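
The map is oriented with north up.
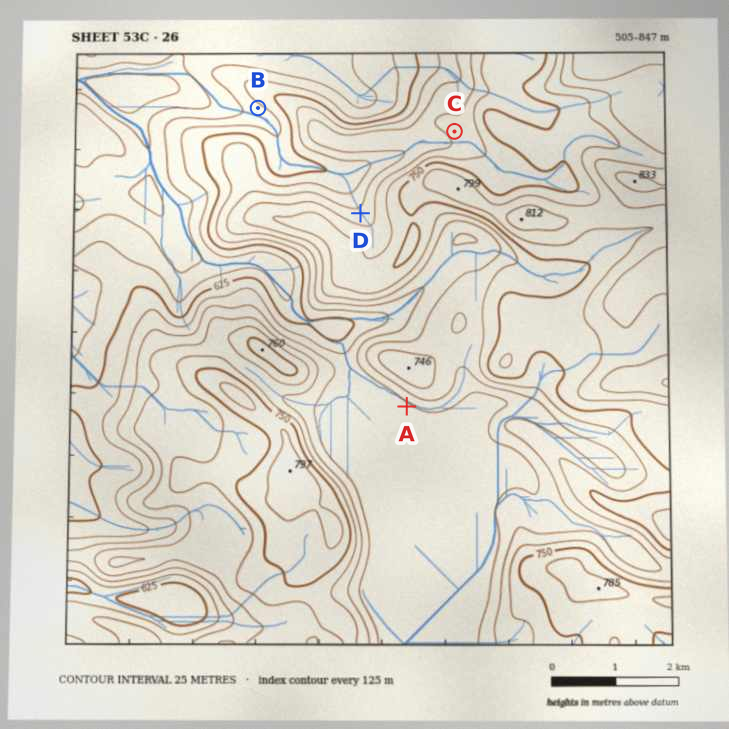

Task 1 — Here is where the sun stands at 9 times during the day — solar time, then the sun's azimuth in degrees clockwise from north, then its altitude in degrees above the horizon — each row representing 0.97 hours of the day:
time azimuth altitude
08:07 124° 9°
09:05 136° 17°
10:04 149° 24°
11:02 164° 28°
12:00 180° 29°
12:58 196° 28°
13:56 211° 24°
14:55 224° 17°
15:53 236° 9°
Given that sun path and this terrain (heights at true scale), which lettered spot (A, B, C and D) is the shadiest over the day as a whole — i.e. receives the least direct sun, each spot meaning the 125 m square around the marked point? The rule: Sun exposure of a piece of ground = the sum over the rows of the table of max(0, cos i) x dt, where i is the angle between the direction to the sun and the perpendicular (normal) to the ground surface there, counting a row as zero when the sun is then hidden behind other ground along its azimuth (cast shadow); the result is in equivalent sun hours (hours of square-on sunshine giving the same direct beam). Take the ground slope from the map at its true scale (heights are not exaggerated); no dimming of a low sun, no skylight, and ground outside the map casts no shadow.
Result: D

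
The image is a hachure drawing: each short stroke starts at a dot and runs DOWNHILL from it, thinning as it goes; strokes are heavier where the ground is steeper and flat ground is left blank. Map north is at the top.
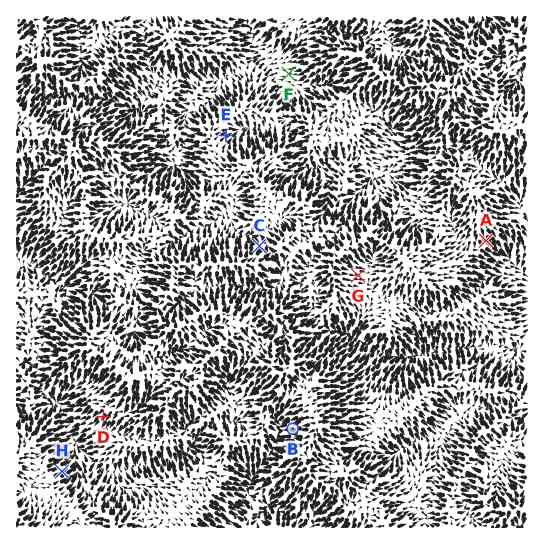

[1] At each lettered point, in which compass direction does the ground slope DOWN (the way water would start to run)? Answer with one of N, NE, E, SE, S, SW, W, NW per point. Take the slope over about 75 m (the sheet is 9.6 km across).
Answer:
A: SE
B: W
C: N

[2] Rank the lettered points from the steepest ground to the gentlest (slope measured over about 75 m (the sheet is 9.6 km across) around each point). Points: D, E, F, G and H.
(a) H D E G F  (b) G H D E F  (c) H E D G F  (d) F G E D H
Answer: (a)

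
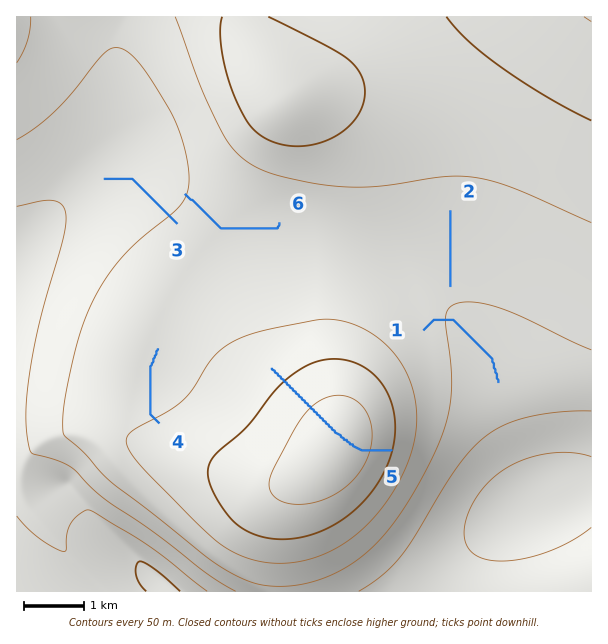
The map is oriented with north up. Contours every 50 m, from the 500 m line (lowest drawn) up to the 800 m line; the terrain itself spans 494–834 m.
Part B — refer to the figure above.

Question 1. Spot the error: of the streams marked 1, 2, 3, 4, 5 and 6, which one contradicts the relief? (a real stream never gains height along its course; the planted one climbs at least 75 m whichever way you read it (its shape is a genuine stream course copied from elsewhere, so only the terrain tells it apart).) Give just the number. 5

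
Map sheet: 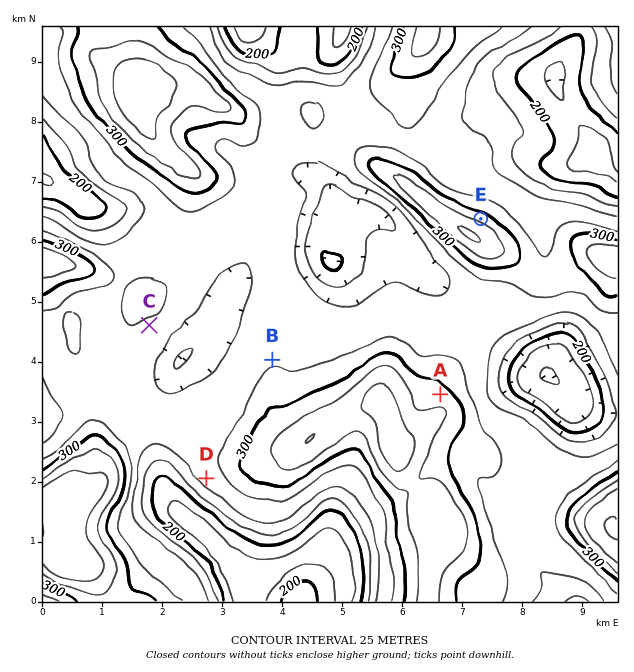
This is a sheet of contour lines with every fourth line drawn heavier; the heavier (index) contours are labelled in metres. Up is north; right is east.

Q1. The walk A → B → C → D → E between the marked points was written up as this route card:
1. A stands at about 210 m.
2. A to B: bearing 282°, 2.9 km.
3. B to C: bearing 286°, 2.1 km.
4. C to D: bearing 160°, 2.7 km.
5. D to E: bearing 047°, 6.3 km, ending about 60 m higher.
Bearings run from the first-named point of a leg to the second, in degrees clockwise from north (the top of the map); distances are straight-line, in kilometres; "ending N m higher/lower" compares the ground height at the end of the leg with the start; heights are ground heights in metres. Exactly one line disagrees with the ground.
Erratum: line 1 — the height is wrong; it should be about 310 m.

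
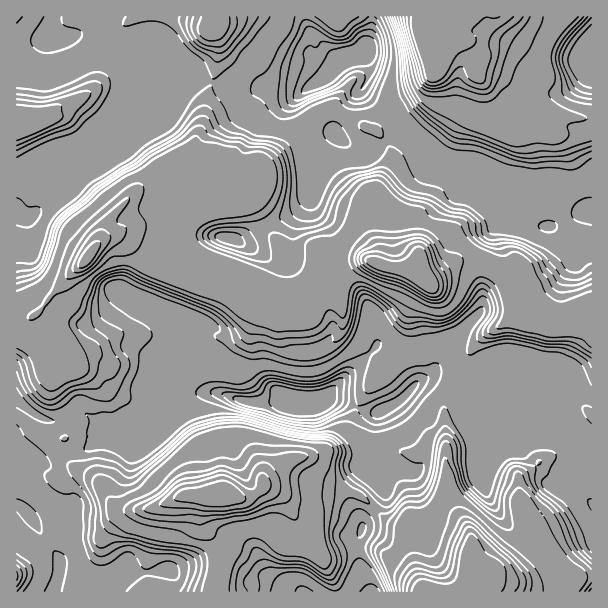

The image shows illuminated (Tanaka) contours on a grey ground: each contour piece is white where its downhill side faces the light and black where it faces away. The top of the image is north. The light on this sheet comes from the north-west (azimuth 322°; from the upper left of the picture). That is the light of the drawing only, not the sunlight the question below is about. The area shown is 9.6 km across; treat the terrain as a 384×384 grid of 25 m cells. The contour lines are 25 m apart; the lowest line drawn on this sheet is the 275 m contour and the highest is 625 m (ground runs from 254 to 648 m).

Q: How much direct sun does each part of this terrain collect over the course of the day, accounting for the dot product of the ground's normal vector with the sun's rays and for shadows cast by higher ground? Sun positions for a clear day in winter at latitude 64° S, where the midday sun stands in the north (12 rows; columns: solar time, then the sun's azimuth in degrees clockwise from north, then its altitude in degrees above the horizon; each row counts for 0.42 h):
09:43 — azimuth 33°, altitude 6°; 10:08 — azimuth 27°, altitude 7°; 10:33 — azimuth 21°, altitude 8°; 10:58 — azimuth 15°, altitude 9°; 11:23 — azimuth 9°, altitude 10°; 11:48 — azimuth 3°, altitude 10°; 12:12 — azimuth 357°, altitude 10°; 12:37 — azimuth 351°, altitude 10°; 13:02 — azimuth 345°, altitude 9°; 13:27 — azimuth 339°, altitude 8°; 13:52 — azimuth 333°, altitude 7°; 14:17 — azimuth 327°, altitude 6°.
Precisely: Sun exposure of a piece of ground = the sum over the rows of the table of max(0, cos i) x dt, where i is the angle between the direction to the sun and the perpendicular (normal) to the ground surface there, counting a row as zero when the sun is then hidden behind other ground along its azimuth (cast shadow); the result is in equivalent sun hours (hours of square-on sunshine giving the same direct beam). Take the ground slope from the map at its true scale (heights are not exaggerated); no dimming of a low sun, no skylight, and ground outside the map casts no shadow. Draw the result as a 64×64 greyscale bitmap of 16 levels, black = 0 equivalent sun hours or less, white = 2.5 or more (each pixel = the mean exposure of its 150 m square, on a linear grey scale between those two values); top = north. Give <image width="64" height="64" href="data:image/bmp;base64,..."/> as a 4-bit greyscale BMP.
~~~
<image width="64" height="64" href="data:image/bmp;base64,Qk12CAAAAAAAAHYAAAAoAAAAQAAAAEAAAAABAAQAAAAAAAAIAAATCwAAEwsAABAAAAAAAAAAAAAAABEREQAiIiIAMzMzAERERABVVVUAZmZmAHd3dwCIiIgAmZmZAKqqqgC7u7sAzMzMAN3d3QDu7u4A////AAJDRURERFVERWdlRFVDEAAAACMQETZ2eHVDMzM0VUQgIkRFREMzRFQiNnVEMzIAAAABIzESaKvbhURERWZVVVSWVEVEIiIRAAACVUQiEAAAABEjMRN5vLllRVVol1VVeadVREMQAAAAAAAURCIQAAACNEIhJWiZdmVVaKuGVVesZVUzQxAAAAAAAAI0MxACIjRnZDRnVnZmZlZ7yWVFaKlVVERDIgAAAAAAAREhADRERGdleJdVVVZ3Z7uGVFZ3dVVUREVUEAEQAAAAAAASNERFUzRXZUREVXibuHZEVmdlVlRERFMSIQAAAAAAAAIzNFVCIzRGVFRFacyZdEVWd3VkNEREVDMgAAAAAAAAAAEkVUMyEVqGZUVpublERWeYZUM0QzMzVniEEAAAAAAAACRFUzEEq7qoVWecx0RWm6dVNEQyIiNoib2lMzQzNTERNFVEMkmHm7p1WN2WZmnLhVREQiMRJWipeLuql3eaYzRVRERYyFV5qXVZt2eHipZURFRDUyNneKqGe8zcu8llZURENIqFRWd3dWhlV2Z2M0RFNFZTRomZq8lnmrzcp3h0ISM0ZlREVEVmd1RXmqUjREREREV5qqmJzadnZ5h3iXYxEzMzREQyJGZlREWtt1NEREMzRFeZh1V72mVVVVaJmrqGVFVVREVEZlVERFZol1VEMzMzNFVVRFatt1VVVnd4rNzMplVWZ3Vod1RERFVmVEQzRWZERERERWncqGZmet////x1V3ZVZnqnVERERERERDRFVlQzREREVp3/7d7/////2WaKuXZWeIVERERERERDRCABRDM0RERVV6zv///9qHi8p3Z5qFVWZUREVERFRDNCAAABERI0REVVZ53ZdjEAACV1IANpdVZUREVERERERjAAAAABIkRERFVogwAAAAAAATMgABWXVlREREREREVVIREQAAIzRFRERDIAAAAAAAAAEzIQAUhlREREREREREQiIzEAEiIzREREMhIiAAAAAAADRDIQAlVDNDQ0MzMiIiM0RDMzMiNEREREQzMgAAAAAAE0MyAAEjMzMyIRAAAAEkREVVNFVERERERDMQAAAAAAACMzIQASMiIQAAAAAAACRERWVWdkRERERDIAAAARIgABEiIQAAEjIQAAAAAAACNERVdmZDMjREQzIhAAAAABMQEREQAAACMwAAAAAAABREVVeIdkM0MzMyERIQAAAAASABEAAAAAAjMQAAABERNERFVlVmZmVDIQAAABESIiEREQEAAAAAAAJoQRI0RERFQ0QxJFREQxAAAAABIzRERDIREAAAAAAAACeFREVVVVVlREMjMzIQAAAAABI0REREQiIQAAAAAAEAAkRERVZlVlVDMyIQAAAAAAABNEREREREQxAAAAAAAiAAJERWeYdodlMREQAAAAAAEjRERFVVVURDAAAAAAEjMQAkRFaJu6u5ZSAAAAAAASNERERVVndlVEMQAAABRmRCADRFV3m8y8yFUQAAAAE0RERERVaIiGVURBAAASRYhUMjRVVoiIiZmpZnIAEBNEREREVnq5ZFZVVUISWJdWiGRERWVoiHZXVWhmiDABE0RERVes7JZERURVV7y7qXd3dVaJiL24ZVVVWHV5gxIzREVVjLhUREVVVVVWqpiJu5ZVfO3f+4ZVVVVWdXmXU0RERFVRAAAkVnmph1V6u73thVaaq8uGZlVVZleXV5hmVURERBAAABRoiryoZVZmZ4dmZ2VmVVVVVWZlZr2GiVRlVEREMhAAATVnmYZlVVVVVprLumREQzNFeDI1fOp3hDRVRERERDMhE1Z3dlVVVVZ4nN23VEREREQzIzRWvbd4Q0RVRERFREMjRVZ3ZVVVnO3Jd2VERERERCFERERZy3eFRFVURERERDNEVWiYZVi7qYZURDMzMzREM0REREau6XdURVVERERERERVaJu5mpZmZUQzMhABERIzRDRERVjf2WVEVVRERERVVUVXnP/aZVREMyIQAAAAABIRIzRERWruplRVVURVVWdlRVVniZZERDMxAAAAAAAAAQABM0RERXvcllVVVVd4mWVFVVVEVUMyIhAAAAAAAAAAAAACNEREVq3rhWeaq+7aZUVnZDNEQyIQAAAAABAAAAAAAAAjRERFaL24ecztzKhkRWZDIjQzIgAAAAEzMjNDITMQAAI0RERVaKqHmZhmZVVEMSM0RDMhAAASNEREVVREREQyESNFREVWiZdmZVVnhlQyRWZEMhAAEjRERERERESIhlQhEkREREVomGVVVWi7dURohlMyAAEiIjREREVWd8zduFMSNERERFeHZVVVVn3sl3qnQyEQABEAE0RFVnm7u6q8t1M0RERERWZVRFVERa/9dHhTMRAAAAACNEVEWLt2Zmiql1REREREVUQzNERCJZyjN2QyEAAAACI0RDNXdlVVVWeIZUREREMyIjMzREMiN7tmdEMjMREjMzRERXdUVVVVVVZUREREMhABIzMzNDISNnZ1QyNDIkQzM0RGdTRFVmVVVEREREQxAAEjNDIjMhABI1QzI0QyRUMzNEQyI0Vmd2VURERERCAAABI0QyIiAAABMzIkREIkVDM0QxEjREVVVVVDRERDERERESNDIRAAAAAiIjRERVQzIjNDEBIzNDIkRVQjMyEjREIhIjQyAAEQABIjRERERCERI0QgARMzREREVUERI1ZlRFQiNEIAIjEAESRUVUMzMRETREIA"/>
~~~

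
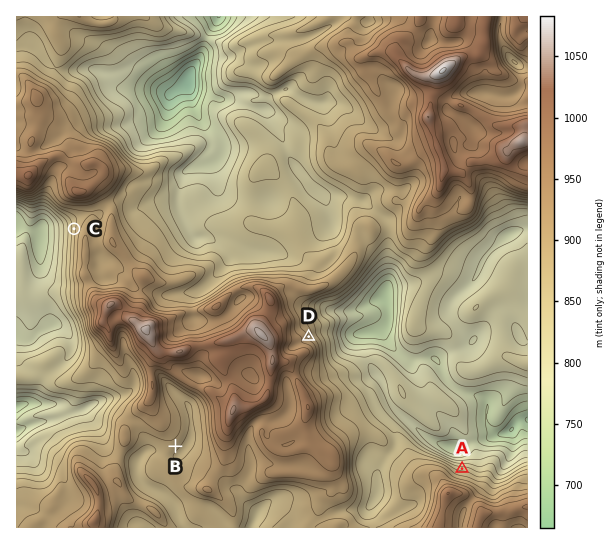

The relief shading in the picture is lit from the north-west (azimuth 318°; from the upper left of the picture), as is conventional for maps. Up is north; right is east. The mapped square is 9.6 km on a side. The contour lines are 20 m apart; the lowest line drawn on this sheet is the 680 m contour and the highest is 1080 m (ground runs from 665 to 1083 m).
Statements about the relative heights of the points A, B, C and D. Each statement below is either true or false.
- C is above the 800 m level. true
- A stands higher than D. false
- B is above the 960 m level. false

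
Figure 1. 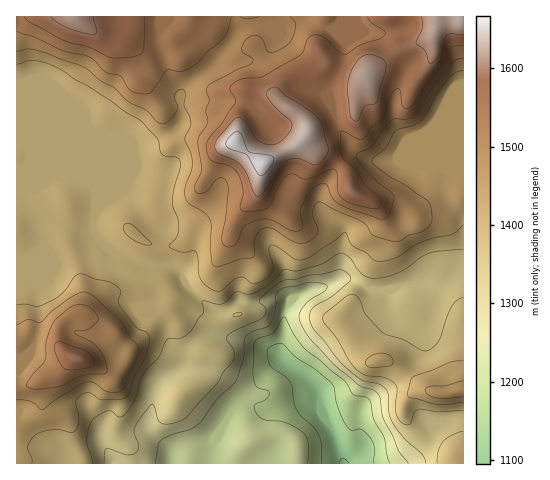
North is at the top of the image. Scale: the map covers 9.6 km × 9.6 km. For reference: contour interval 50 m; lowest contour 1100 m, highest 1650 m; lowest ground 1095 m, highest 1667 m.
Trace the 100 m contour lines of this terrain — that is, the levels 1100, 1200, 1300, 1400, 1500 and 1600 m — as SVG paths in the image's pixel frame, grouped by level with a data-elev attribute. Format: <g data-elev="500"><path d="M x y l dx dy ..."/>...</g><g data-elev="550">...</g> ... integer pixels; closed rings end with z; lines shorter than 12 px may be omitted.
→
<g data-elev="1100"><path d="M339 463l3-5 7 5"/></g><g data-elev="1200"><path d="M308 463l0-19-4-11-19-11-22-3-6-5-3-7 2-3 11-6 2-5-2-3-10-3-3-4-1-12 1-28 4-4 15-6 11-16 11 20 10 12 39 32 9 13 12 3 4 2 5 21 10 18 6 25"/></g><g data-elev="1300"><path d="M104 463l1-11 1-3 21 6 5 0 5-3 2-6-5-12 0-6 5-8 12-15 2-1 1 2 4 13 5 5 13-2 12-6 29-32 6-12 10-11 1-10-7-11 0-4 6-4 31-16 2-7-7-7 0-2 11-10 15-10 38-6 17-4 8 4 2 3 1 3-18 16-20 12-4 7 2 10 26 33 10 11 15 11 17 4 7 5 2 6 1 17 4 11 11 15 19 17 3 8"/></g><g data-elev="1400"><path d="M32 463l0-4-4-12 2-6 5-6 6-3 9-2 10 0 11 2 5-2 3-11-3-17 5-7 8-2 14 7 19-1 5-3 7-19 11-20 4-20-2-4-11-6-16-20-2-7 3-8-3-5-9-5-14-3-12-5-7 1-15 19-19 11-6 1-10-2-9 1"/><path d="M368 367l7 1 15-2 2-2 1-4-7-6-10 0-7 3-3 4 0 3z"/><path d="M463 361l-12 1-38 15-2 4-4 14 3 3 25 6 28-2"/><path d="M142 244l6 1 4-1-19-19-4-2-4 1-2 5 4 6 6 5z"/><path d="M17 64l12-3 7 0 12 3 14 6 48 30 16 12 14 8 18 19 2 12 2 3 4 2 9 1 4 2 1 8-6 20-2 15 1 6 5 10 1 12-3 7-7 9 13 6 13-1 3 5 0 16 3 7 6 7 8 5 7-1 10-9 7-4 5 0 9 6 7-1 8-4 4-5 1-4-4-18 2-6 7 2 17 12 7 1 10-4 23-15 9-9 10 15 13 6 7 7 9 1 14-4 17-12 9-3 30-8 10-9"/></g><g data-elev="1500"><path d="M32 389l25-2 25-11 25-4-2-11-6-12-8-7-16-9 1-2 13-2 9-8-1-6-6-7-8-3-9 1-7 3-13 13-7 18-2 21-12 13-6 10 0 3z"/><path d="M17 31l18 6 28 14 26 6 6 4 10 11 16 4 10 15 6 2 9 1 6-3 15-21 16 1 15-9 11-12 15-12 4-7 4-14"/><path d="M240 17l8 2 11-2"/><path d="M290 17l5 5 1 4-4 13-4 6-11 6-7 1-3-2-7-13-4-2-6 2-6 5-2 7 1 4 10 6-1 4-39 19-4 3-2 4 2 12-3 9 2 12-10 17 3 30-6 16 0 4 2 4 5 0 6-3 9-11 5-1 4 3 2 13-2 23-4 21 1 6 4 3 5-1 5-3 4-13 4-5 14-6 13 1 20 11 8-1 3-5-3-12 1-6 11-17 4-4 6-3 5 2 5 12 10 9 37 13 7-1 4-5 4-12-1-6-16-13-14-15-6-8 0-5 15-8 8-13 12-14 15 0 9-4 14-24 21-26 5-5 7-2"/></g><g data-elev="1600"><path d="M258 196l5-3 15-23 9-10 11-1 14 5 4 1 7-5 5-9-5-24-5-9-10-8-22-14-10-9-5 1-4 3 0 6 10 12 13 11 2 4-2 7-7 8-10 6-11-3-7-5-10-16-7-4-4 3-15 17-4 8 0 5 3 3 17 7 7 6 5 9 6 17z"/><path d="M353 120l3 1 2-1 7-14 10-2 3-5 8-33-3-6-8-5-8 0-6 2-7 9-4 9-2 17 2 21z"/><path d="M51 17l6 5 10 6 25 7 3-1 2-2-3-15"/><path d="M421 17l2 10-7 16 9 8 5 12 3-1 4-3 6-18 4-6 5-2 11 2"/></g>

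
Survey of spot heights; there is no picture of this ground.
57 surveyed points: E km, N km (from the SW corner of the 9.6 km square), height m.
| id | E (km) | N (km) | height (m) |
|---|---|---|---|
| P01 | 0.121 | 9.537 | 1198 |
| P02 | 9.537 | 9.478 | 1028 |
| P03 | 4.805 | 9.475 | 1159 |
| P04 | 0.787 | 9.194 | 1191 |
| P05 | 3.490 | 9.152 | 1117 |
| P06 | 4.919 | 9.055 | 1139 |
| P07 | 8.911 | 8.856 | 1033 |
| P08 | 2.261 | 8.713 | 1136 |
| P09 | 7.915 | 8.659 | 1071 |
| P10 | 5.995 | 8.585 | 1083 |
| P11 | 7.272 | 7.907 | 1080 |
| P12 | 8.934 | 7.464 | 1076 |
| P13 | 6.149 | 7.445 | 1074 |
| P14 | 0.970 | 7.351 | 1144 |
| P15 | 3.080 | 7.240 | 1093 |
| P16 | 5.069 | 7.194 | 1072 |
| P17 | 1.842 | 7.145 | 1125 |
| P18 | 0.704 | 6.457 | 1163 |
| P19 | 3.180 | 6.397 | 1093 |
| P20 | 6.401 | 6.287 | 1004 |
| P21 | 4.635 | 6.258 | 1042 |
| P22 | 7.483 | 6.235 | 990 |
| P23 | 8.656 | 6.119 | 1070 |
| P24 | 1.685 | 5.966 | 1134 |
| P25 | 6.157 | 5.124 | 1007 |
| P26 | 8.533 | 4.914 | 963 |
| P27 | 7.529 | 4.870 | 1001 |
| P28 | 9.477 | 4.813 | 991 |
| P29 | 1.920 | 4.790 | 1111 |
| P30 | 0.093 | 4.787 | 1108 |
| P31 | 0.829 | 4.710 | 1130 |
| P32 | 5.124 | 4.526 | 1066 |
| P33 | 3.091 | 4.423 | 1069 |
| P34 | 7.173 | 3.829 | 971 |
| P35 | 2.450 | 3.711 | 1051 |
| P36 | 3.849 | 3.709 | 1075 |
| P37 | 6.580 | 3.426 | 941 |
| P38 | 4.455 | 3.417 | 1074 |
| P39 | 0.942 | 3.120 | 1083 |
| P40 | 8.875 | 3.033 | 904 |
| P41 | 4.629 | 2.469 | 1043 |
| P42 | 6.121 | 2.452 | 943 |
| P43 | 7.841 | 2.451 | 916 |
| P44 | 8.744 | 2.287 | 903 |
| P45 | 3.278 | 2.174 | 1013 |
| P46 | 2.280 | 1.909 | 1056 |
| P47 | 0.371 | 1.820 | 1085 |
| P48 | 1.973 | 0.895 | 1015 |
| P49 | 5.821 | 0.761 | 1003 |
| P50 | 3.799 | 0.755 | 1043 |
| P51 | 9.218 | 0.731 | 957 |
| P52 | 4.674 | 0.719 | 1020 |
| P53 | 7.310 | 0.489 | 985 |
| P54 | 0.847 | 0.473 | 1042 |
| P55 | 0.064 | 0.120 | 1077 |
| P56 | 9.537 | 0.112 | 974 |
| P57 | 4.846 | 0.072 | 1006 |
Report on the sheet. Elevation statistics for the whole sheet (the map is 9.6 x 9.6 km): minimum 890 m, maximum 1200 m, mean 1050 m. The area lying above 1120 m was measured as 12.2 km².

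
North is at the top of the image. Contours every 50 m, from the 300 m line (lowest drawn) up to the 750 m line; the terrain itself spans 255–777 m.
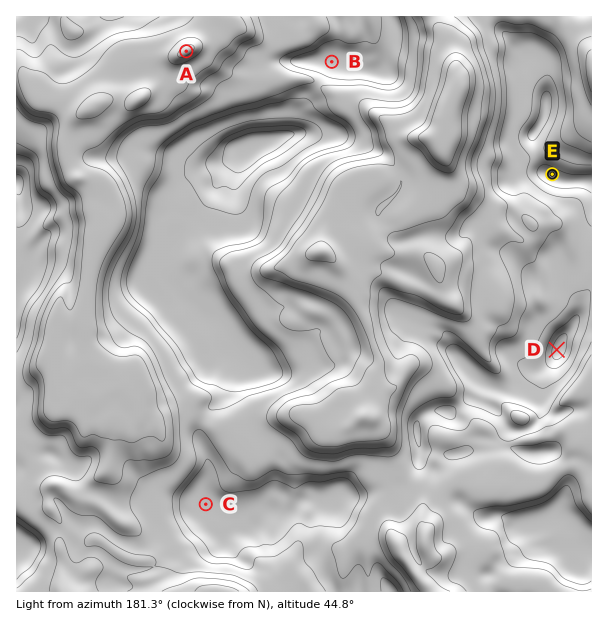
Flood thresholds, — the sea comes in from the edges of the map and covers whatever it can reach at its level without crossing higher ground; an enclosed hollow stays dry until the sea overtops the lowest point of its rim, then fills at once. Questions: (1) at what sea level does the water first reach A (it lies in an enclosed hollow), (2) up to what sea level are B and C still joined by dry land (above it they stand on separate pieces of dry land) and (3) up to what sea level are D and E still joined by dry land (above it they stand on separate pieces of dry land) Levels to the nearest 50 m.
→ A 400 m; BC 550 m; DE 650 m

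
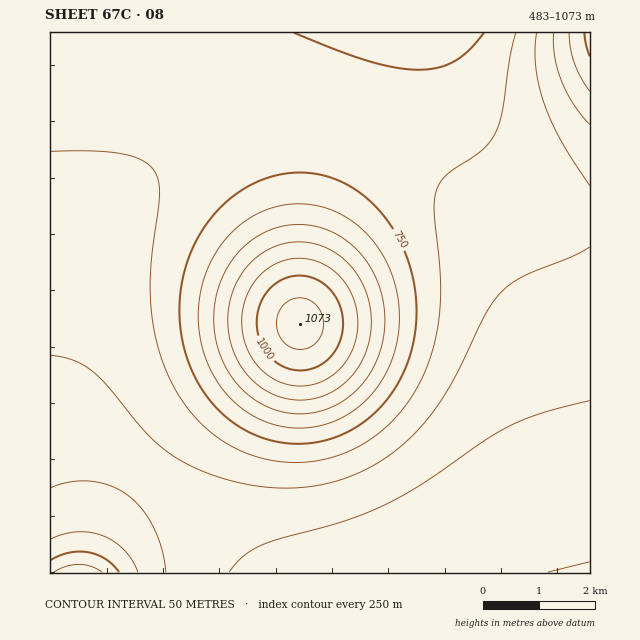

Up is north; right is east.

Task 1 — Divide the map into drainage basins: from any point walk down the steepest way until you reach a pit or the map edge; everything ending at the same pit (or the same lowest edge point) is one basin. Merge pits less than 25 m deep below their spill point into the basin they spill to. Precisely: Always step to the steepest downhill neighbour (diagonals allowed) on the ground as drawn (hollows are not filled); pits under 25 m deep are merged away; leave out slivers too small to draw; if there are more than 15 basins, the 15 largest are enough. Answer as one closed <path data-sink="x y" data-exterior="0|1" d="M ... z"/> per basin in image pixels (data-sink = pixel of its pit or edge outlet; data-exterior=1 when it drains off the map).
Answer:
<path data-sink="590 572" data-exterior="1" d="M432 32l-382 1 0 540 540-1 0-358-24-5-30-14-31-22-27-28-13-17-14-25-11-31z"/><path data-sink="590 33" data-exterior="1" d="M590 32l-157 1 7 39 11 31 14 25 13 17 27 28 31 22 30 14 17 5 7-1z"/>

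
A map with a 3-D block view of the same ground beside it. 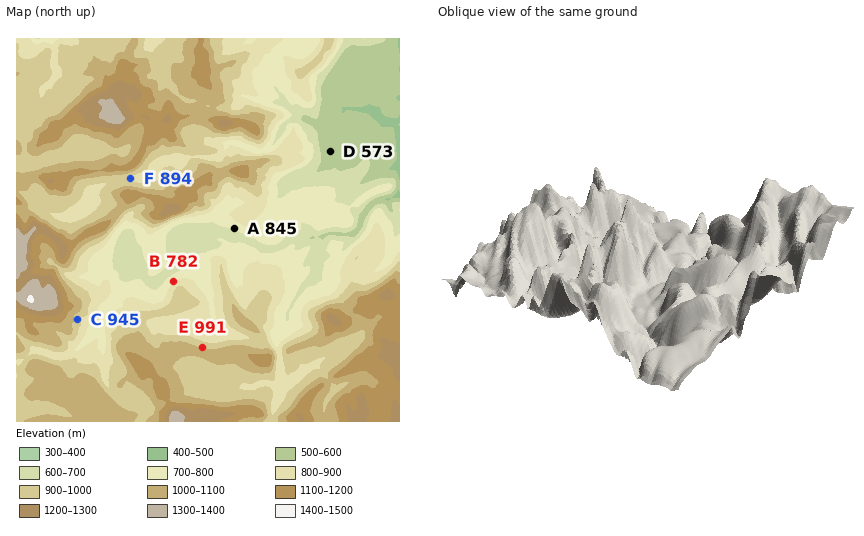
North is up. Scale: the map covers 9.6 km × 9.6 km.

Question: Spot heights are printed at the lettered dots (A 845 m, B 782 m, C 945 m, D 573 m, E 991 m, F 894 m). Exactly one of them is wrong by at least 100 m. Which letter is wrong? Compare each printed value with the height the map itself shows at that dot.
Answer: A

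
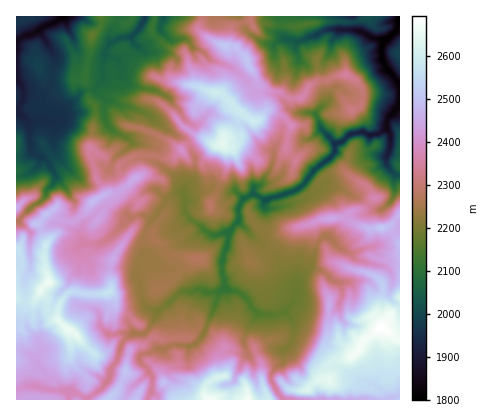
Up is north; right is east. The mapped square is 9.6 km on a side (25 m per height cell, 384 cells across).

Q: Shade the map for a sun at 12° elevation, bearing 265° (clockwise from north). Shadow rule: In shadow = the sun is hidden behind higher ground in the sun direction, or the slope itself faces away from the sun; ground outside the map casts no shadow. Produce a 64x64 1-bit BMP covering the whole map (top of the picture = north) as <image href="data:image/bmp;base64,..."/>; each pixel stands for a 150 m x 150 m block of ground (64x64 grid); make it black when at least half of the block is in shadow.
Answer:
<image width="64" height="64" href="data:image/bmp;base64,Qk0+AgAAAAAAAD4AAAAoAAAAQAAAAEAAAAABAAEAAAAAAAACAAATCwAAEwsAAAIAAAAAAAAA////AAAAAAAAgA4AAbwAAAAMZgAB+GAAAAY2AGPwAAAABx5AG/gEAAALHgAfeQAAAAO+AA94AAAAA9wID3gAAABD3wgOeABAAAffiAbwACAAH+IADsAAAAA/+AIEAAIAQD/8AwAAAgBQ//YBAAACABH+fwGAAAQBAfR/AIAADAEB8H+AggAMAwDgf8DGAAYChkD/4AAABgQHgP/AAAAMBoPw/8BgABwGA/j/gGAAEAYH+P4AYAAAAGfw/ADgAAAAZ/B+AOAAAQBn8H4AYAAAAGfwPgAwAAwAZ/A+ADAAAABj4R4BggAgAAHBjgMwACAACAHOABgAAACAAeAADAAACOHB4BAdwAA4eeBnAE3AAAw9wCOAD+AABh2ADwAfGAAPDwAfYBuHAB8HAA9wGwOAPwYCB/ATw8B/BAYHwBPj4f4QAAIEB+H43kABgAwH8Pz+YAIADAfyfP7gByAIB/8+fuAHAAAD+/9+YAcAAAv7+/4ABwAMAvv53gAGABgAf/D/AAYAEAF/8P8ABgAgBz/wfwACAEAPvvA/gAAAgA848D+AAAAAHg5wPwAAAAAcfiB/AAAAAAD+AH8AAAEAAP8B/wAAACAB/4H/AAAAJQH/sf8ABgAFA/+Z/gAGAAwH/9n+CEcQAAf/2f4AxwCAD//t/gCDEYCO/P6HGAEZgQD4PA8HAA2AAfwcBw=="/>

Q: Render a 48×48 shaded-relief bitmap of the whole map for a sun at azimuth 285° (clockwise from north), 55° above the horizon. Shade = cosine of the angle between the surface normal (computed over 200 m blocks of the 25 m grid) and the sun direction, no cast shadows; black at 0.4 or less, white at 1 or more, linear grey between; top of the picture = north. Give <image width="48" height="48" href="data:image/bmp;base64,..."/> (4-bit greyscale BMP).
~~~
<image width="48" height="48" href="data:image/bmp;base64,Qk32BAAAAAAAAHYAAAAoAAAAMAAAADAAAAABAAQAAAAAAIAEAAATCwAAEwsAABAAAAAAAAAAAAAAABEREQAiIiIAMzMzAERERABVVVUAZmZmAHd3dwCIiIgAmZmZAKqqqgC7u7sAzMzMAN3d3QDu7u4A////ALu6qaqL7Km3fe3M3amsuJVHmWZneJmqmqqrqqymrdipjdzM3Ji9t4S9zKiIeJmqqZmqqpq3XOt4rdrMzch7qIfd3dy5iZqrqZqqu6mYWO11rbqrzdtnmpasze26maqqqpmrzKmpQ81oy6qr3cyWi7aM3v7LuYmqqpmrzbmqcnx3qryqzcunjKeb3v7czJeaqqmrzcqYdWy2ebuq3dynq4iazv/t3biKqZmbzMllaHi7qqqprdyYq5qpve/tzduaqpmbzLdFaIeay6u6m9upmqu6rO/9zN3KqZqry4dmmmaYiru7qruqmru7vN/9ve3bmaq8yGmYqmV4msu7qay6mau7vN/83u3MqbqruGmqq2JYqry6qay6mrqqu87rzd7cqau5qWiqqVFJqYq6qqvKq7qqq97qrd7bvazYabqryjBaupiKqpq8y7qqq97prN7LzazcdIqr3DFqu6mImoi8uqqqq97JvN3bqpvcdHqr21J6u7qpmYjMuqqqq93Lu83Kq4vbVoq7ylSKu7u6qWncuqqqqs3czLqrzXraRpq7y2N6u7u7uVjduqqqqr3sqbzMzFrZNpq7zJNZq7u7unbNuqqqqr3arMzMzFnrRIqqrMc4q6qqqqe+uru7qqu7zMuszXrdlXmqicxWqqqqmJnOu7vMqIibzMupu87aqYm6h5ymmpqqipeM3Lve25d5u8zLme7amqqrlmm5iqmauqhJ3Kvdzd26qqqrzRvdqJzJl1ioiambzKlY2ovczN3Ly5iL3yKs2W3rmXaZZ5qbzah2yWzczMzMy7uWvbo5yJ7dypd4h4mrzLh1aqic7cvMy83HVrqFmt3O7Lt0aYibu7l5VspjTOy7zMuGVbu4fN3uy83HWHeau7p3VIy6MM7LzLhVZ5q6rN7tqs3bdoiau6qHZGm7kB3tyoZmi5mrzN7cmru6mrqJu5mGVnarpALe2YhVznmrvO7sqJy7u8yYvJiFNne7qVEL7XZVz1i7vf/riam8vM26zMqGM1i7iZcV7ZeDnli7vf/riaq8zMvN7tyYU1abdoY1raaYnnm7vN7sicy8uq3d3e2phlR6hjGaQXmI36q7u878jNy6q93bzu26ulJalzOakxIivru6u83trNu7vN3Mus3MuoVWV3rMuVEAa8y6q73dq8vMvMvuubzKiKlFdmfN3JEBRry7u73bq83dy63e26unebl5uFWd27UBM7u7vLvLu7zdvMzM3Mp3iqmYrIaLy7YBM9y7vdupq7vey83tuqqYmoV5rcmZu5MCRNy6vdypq7vf7c3MuruquUOKrMzMylAEidy6re25q7vO3Nzdq8u8txOam9zNxyIlzNy6re25m7u8zd3tq8y7tQOqjNusxyI53u25vd3Ji7qrzO7qvdy6gxSqnNubx0RK7u2qzc3ZabqszM3d3dyoUjeZq8uauFZo7pvN7L7rZ5m9yr3e7amXZ3V5qHu5qWiXnHd729/sqKlr2s7u2pu5qVaauXVnmqqXRKhmit7uyKt42r7e26uruFeau6hWaIiXQw=="/>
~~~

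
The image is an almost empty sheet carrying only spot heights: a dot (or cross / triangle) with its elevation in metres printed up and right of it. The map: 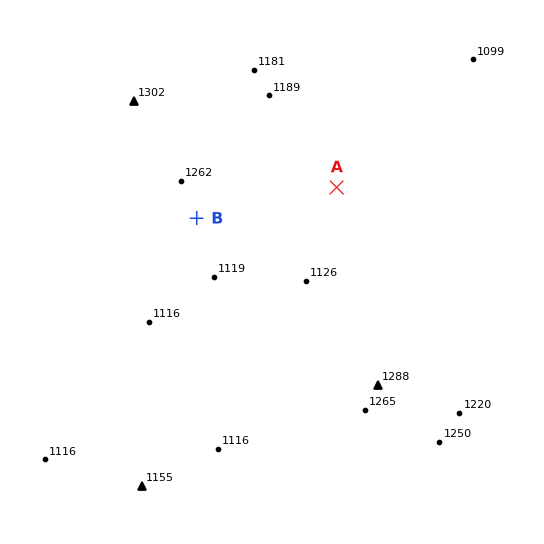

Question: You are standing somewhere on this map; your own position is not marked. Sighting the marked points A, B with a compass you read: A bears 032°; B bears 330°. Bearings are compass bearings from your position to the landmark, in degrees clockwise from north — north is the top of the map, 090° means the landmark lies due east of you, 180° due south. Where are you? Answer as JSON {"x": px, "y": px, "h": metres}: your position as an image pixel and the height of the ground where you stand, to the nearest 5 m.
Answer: {"x": 255, "y": 319, "h": 1115}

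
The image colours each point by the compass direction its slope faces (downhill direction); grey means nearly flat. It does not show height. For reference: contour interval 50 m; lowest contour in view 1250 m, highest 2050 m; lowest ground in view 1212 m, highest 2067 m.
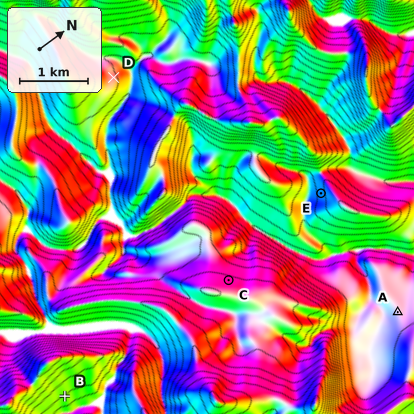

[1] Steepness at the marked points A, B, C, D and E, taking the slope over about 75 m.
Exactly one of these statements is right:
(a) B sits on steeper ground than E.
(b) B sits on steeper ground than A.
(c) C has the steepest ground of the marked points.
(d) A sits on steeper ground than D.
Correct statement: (b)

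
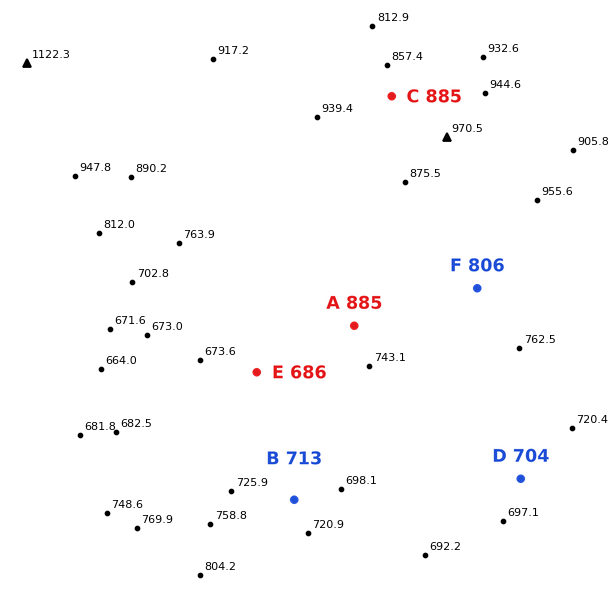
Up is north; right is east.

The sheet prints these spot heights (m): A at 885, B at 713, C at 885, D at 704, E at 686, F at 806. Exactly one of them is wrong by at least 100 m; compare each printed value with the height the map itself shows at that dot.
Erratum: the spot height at A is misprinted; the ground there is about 760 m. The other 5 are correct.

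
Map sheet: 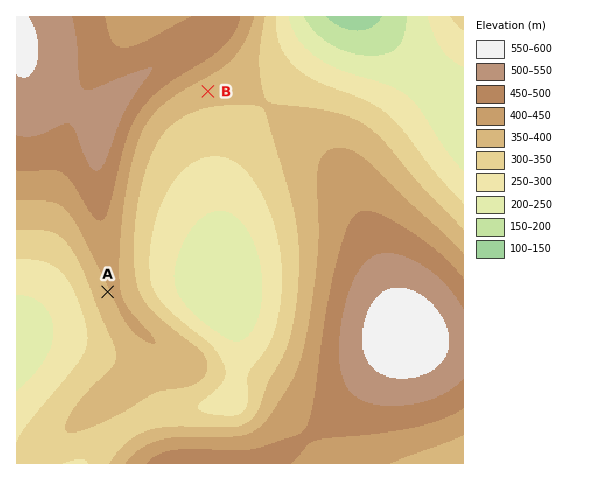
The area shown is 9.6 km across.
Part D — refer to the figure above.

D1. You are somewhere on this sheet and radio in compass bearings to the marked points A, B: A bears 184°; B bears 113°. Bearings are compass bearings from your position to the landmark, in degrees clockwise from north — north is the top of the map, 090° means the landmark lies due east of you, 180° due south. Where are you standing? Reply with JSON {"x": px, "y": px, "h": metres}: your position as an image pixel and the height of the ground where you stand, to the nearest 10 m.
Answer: {"x": 124, "y": 56, "h": 460}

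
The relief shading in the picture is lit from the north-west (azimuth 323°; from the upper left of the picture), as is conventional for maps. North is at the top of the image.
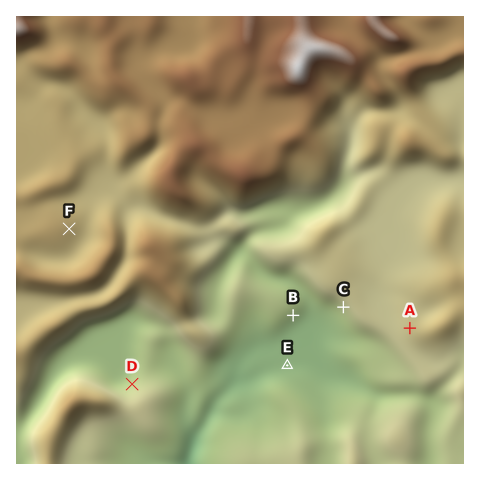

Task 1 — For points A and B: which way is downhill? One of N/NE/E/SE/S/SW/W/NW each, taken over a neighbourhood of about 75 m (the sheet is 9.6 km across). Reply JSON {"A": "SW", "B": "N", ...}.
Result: {"A": "W", "B": "SE"}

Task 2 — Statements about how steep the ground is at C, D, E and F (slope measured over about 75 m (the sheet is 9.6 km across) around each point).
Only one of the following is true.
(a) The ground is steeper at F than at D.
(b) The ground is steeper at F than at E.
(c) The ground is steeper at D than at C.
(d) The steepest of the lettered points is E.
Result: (b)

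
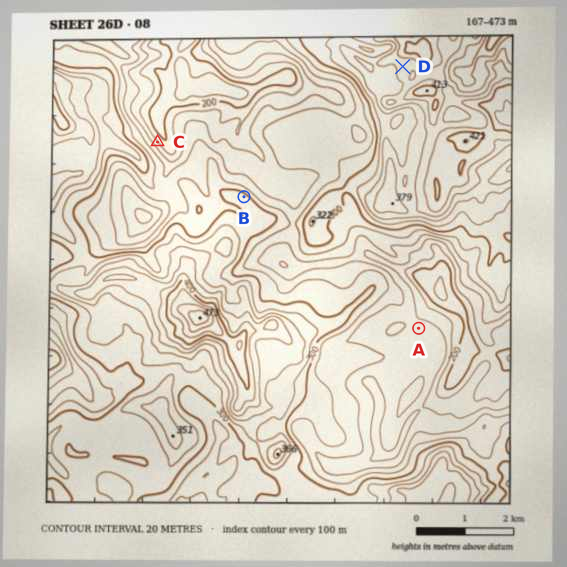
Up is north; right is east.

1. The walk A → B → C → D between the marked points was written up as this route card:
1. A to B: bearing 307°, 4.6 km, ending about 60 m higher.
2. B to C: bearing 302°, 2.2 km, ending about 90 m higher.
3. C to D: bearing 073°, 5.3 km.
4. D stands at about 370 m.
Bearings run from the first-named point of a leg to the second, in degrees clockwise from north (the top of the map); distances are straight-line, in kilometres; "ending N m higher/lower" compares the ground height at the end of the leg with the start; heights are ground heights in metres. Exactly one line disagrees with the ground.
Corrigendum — Line 2: it should read "ending about 90 m lower".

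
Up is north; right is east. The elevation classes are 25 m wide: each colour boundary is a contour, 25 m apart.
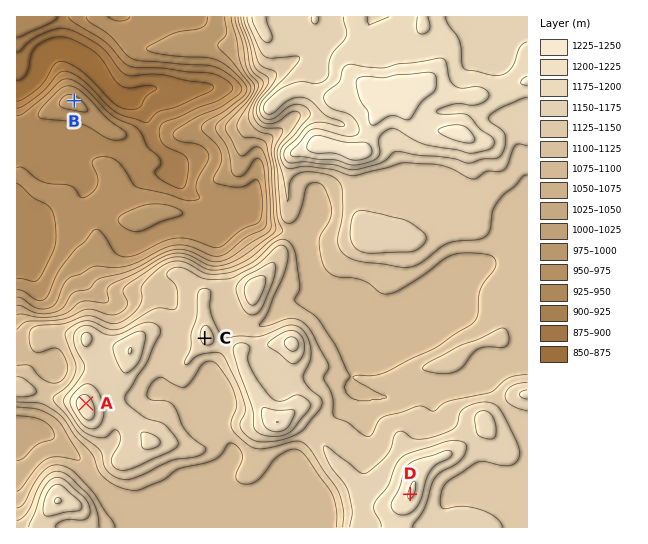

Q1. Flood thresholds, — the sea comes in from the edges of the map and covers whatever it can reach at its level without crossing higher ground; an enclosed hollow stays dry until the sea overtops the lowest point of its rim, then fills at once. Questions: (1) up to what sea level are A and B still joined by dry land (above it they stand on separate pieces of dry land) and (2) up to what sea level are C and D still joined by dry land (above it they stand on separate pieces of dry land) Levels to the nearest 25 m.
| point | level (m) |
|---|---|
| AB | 950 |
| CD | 1150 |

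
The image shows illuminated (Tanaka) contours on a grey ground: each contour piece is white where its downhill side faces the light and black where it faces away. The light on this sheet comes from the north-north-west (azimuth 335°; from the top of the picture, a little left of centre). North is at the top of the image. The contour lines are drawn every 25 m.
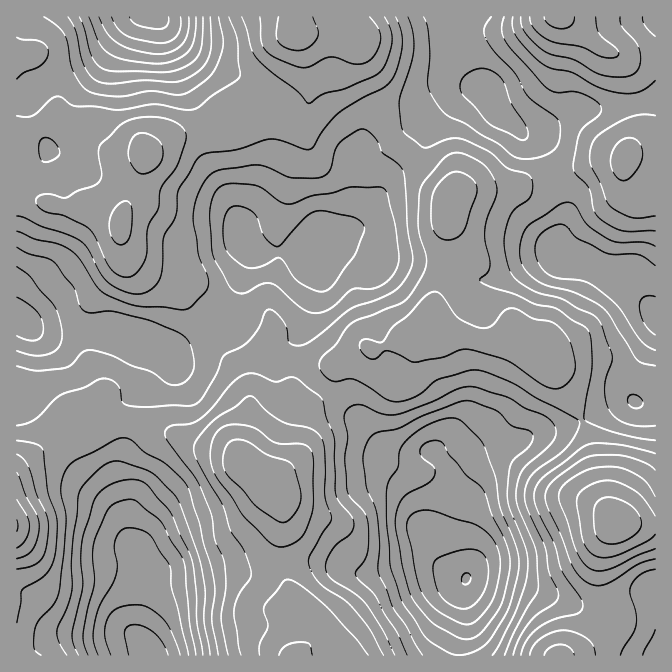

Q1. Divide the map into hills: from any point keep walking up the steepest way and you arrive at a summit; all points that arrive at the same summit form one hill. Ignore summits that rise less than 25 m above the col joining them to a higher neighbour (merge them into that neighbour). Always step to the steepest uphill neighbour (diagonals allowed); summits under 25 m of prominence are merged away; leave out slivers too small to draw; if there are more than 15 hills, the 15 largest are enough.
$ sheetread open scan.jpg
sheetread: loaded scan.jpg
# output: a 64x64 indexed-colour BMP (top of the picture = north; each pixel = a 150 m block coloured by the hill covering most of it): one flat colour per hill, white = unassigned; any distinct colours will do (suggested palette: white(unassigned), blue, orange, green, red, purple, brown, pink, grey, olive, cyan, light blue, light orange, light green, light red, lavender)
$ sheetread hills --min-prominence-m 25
<image width="64" height="64" href="data:image/bmp;base64,Qk12CAAAAAAAAHYAAAAoAAAAQAAAAEAAAAABAAQAAAAAAAAIAAATCwAAEwsAABAAAAAAAAAA////ALR3HwAOf/8ALKAsACgn1gC9Z5QAS1aMAMJ34wB/f38AIr28AM++FwDox64AeLv/AIrfmACWmP8A1bDFAGZmZmZmZmd3d3d3d3d3d3d3d3d3d3e7u7u7u7u7u7u7ZmZmZmZmZ3d3d3d3d3d3d3d3d3d3d3u7u7u7u7u7u7tmZmZmZmZ3d3d3d3d3d3d3d3d3d3d3e7u7u7u7u7u7u2ZmZmZmZnd3d3d3d3d3d3d3d3d3d3d7u7u7u7u7u7u7ZmZmZmZmZ3d3d3d3d3d3d3d3d3d3d3u7u7u7u7u7u7tmZmZmZmZnd3d3d3d3d3d3d3d3d3d3e7u7u7u0REu7u2ZmZmZmZmd3d3d3d3d3d3d3d3d3d3d7u7u7REREREREZmZmZmZmZ3d3d3d3d3d3d3d3d3d3d3u7RERERERERERmZmZmZmZiIiIid3d3d3d3ciInd3d3RERERERERERERGZmZmZmZmIiIiIiIiJ3dyIiIiIiIkREREREREREREREZmZmZmZmYiIiIiIiIiIiIiIiIiIiRERERERERERERERmZmZmZmYiIiIiIiIiIiIiIiIiIiJERERERERERERERGZmZmZmYiIiIiIiIiIiIiIiIiIiIkREREREREREREREZmZmZmZiIiIiIiIiIiIiIiIiIiIiJERERERERERERERmZmZmZmIiIiIiIiIiIiIiIiIiIiIkRERERERERERERGZmZmZmYiIiIiIiIiIiIiIiIiIiIiREREREREREREREZmZmZmZiIiIiIiIiIiIiIiIiIiIiJERERERERERERERmZmZmZiIiIiIiIiIiIiIiIiIiIiIkRERERERERERERGZmZmZmIiIiIiIiIiIiIiIiIiIiIiNEREREREREREREZmZmZmYiIiIiIiIiIiIiIiIiIiIiM0RERERERERERERmZmZmZiIiIiIiIiIiIiIiIiIjMzMzMzRERERERERERGZmZmZmYiIiIiIiIiIiIiIiIjMzMzMzMzNEREREREREZmZmZmYiIiIiIiIiIiIiIiIjMzMzMzMzMzM0RERERERmZmZmZiIiIiIiIiIiIiIiIjMzMzMzMzMzMzMzRERERGZmZmZmIiIiIiIiIiIiIiIjMzMzMzMzMzMzMzMzNEREZmZmZmZiIiIiIiIiIiIiIjMzMzMzMzMzMzMzMzMzNERmZmZmZmYiIiIiIiIiIiIjMzMzMzMzMzMzMzMzMzMzRGZmZmZmZmIiIiIiIiIiIjMzMzMzMzMzMzMzMzMzMzNEZmZmZmZmYiIiIiIiIiIjMzMzMzMzMzMzMzMzMzMzM0RmZmZmZmZiIiIiIiIiIiMzMzMzMzMzMzMzMzMzMzMzNGZmZmZmZmIRIiIiIiIiMzMzMzMzMzMzMzMzMzMzMzM0ZmZmZmZmERERIiIiIiIzMzMzMzMzMzMzMzMzMzMzMzNmERERERERERERIiIkREMzMzMzMzMzMzMzMzMzMzMzM2ERERERERERERFEREREQzMzMzMzMzMzMzMzMzMzMzMzERERERERERERERRERERDMzMzMzMzMzMzMzMzMzMzMzMRERERERERERERFEREREQzMzMzMzMzMzMzMzMzMzMzOhERERERERERERERRERERDMzMzMzMzMzMzMzMzMzMzOqERERERERERERERFEREREMzMzMzMzMzMzMzMzMzMzOqoRERERERERERERERREREQzMzMzMzM4iIiIMzMzMzqqqhERERERERERERERFERERDMzOIOIiIiIiIiIMzqqqqqqEREREREREREREREUVVREMziIiIiIiIiIiIiIqqqqqqoRERERERERERERERVVVVVYiIiIiIiIiIiIiIiqqqqqqhERERERERERERERVVVVVVVIiIiIiIiIiIiIiKqqqqqqEREREREREREREREVVVVVVVSIiIiIiIiIiIiIiqqqqqoRERERERERERERERVVVVVVVEiIiIiIiIiIiIiKqqqqqhEREREREREREREREVVVVVVURIiIiIiIiIiIiIqqqqqqERERERERERERERERVVVVVVRESIiIiIiIiIiIqqqqqqoRERERERERERERERFVVVVVVERIiIiIiIiIiIiqqqqqqhERERERERERERERERVVVVVURESIiIiIiIiIiqqqqqqqERERERERERERERERFVVVVVRERESIiIiIiIiKqqqqqqoREREREREREREREREVVVVVVURERIiIiIiIiIqqqqqqqhERERERERERERERERFVVVVVVVVESIiIiIiIqqqqqqqqEREREREREREREREREVVVVVVVVVRIiIiIiIqqqqqqqqoRERERERERERERERERVVVVVVVVVUSIiIiJmZmqqqqqqhERERERERERERERERVVVVVVVVVVVEiIiJmZmZmqqqqqERERERERERERERERFVVVVVVVVVVVRIiImZmZmZmZmZpVERERERERERERERFVVVVVVVVVVVVVWImZmZmZmZmZmVVRERERERERERERFVVVVVVVVVVVVVVVmZmZmZmZmZmZVVVRERERERERERVVVVVVVVVVVVVVVUSZmZmZmZmZmZlVVVVREREREREVVVVVVVVVVVVVVVVVRJmZmZmZmZmZmVVVVVVRERERFVVVVVVVVVVVVVVVVVRJmZmZmZmZmZmZVVVVVVURERFVVVVVVVVVVVVVVVVVVEmZmZmZmZmZmZlVVVVVVVERFVVVVVVVVVVVVVVVVVVUmZmZmZmZmZmZmVVVVVVVVRFVVVVVVVVVVVVVVVVVVVSZmZmZmZmZmZmZ"/>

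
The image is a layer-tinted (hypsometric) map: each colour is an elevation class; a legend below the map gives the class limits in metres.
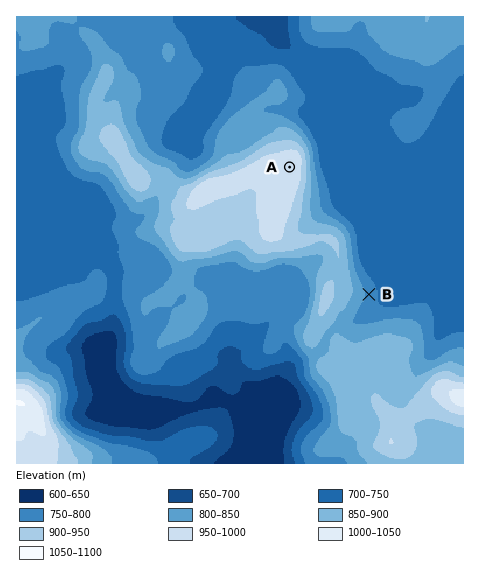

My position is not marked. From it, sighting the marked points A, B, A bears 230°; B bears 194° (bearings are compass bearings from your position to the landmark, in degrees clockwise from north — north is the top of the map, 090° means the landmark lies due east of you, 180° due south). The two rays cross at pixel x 430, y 49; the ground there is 820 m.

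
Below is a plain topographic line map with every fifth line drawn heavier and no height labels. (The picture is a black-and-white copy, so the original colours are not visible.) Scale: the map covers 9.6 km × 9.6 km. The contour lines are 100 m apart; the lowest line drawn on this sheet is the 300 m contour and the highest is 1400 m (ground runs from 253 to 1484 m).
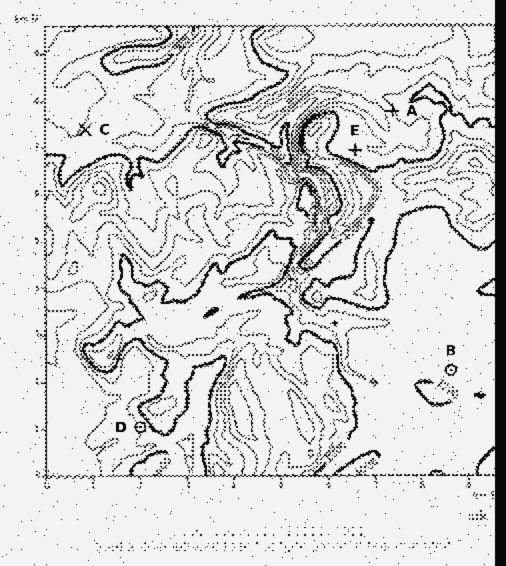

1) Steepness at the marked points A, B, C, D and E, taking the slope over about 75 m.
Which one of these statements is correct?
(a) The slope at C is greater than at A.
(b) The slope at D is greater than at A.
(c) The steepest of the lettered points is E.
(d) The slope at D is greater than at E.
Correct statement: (d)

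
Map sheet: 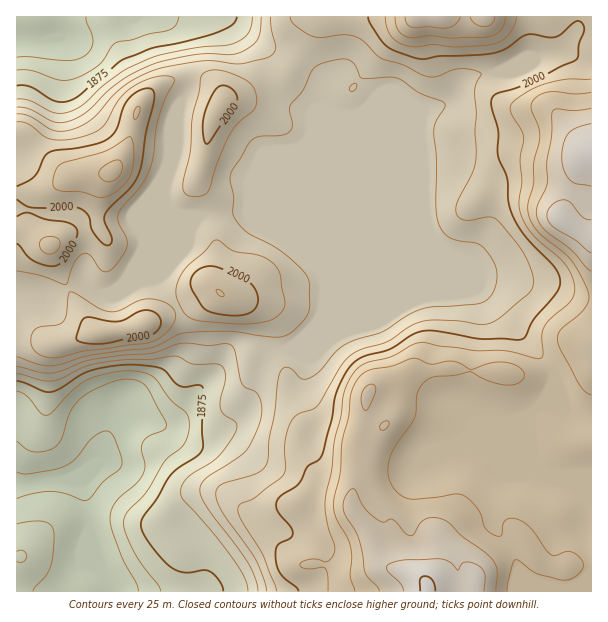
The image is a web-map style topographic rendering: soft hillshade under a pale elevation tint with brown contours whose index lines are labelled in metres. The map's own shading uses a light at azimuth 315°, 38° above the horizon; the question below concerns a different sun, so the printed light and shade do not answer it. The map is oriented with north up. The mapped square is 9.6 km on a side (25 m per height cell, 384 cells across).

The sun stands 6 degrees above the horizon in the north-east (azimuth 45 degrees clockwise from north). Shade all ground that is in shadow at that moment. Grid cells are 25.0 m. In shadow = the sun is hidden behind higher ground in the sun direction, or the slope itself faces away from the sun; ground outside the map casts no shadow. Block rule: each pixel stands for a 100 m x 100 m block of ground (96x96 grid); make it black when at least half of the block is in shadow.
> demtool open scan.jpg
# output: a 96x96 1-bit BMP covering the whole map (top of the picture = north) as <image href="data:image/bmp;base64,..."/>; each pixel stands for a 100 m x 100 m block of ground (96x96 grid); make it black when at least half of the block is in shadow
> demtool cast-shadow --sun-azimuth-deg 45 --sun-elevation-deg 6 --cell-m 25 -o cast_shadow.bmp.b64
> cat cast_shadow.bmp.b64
<image width="96" height="96" href="data:image/bmp;base64,Qk2+BAAAAAAAAD4AAAAoAAAAYAAAAGAAAAABAAEAAAAAAIAEAAATCwAAEwsAAAIAAAAAAAAA////AAAAAAAAAAAAf/AAAAAAAAAAAAAAf/gAAAAAAAAAAAAA//gAAAAAAAAAABAA//gAAAAAAAAAADAB//AAAAAAAAAAAHAB/+ABgAAAAAAAAPAB/8ADwAAAAAAAAPAD/4AHwAAAAAAAAeAD/wAPgAAAAAAAAOAH/wAfgAAAAAAAAMAH/gAfAAAAAAAAAAAH/AA/AAAAAAAAAAAH+AA+AAAAAAAAAAAH4AAcAAAAAAAAAAADwAAcAAAAAAAAAAABAAAIAAAAAAAAAAAAAAAAAAAAAAAAAAAAAAAAAAAAAAAAAAAAAAAAAAAAAAAAAAAAAAAAAAAAAAAAAAAAAAAMAAAAAAAAAAAAAAAcAAAAAAAAAAAAAAAeAAAAAAAAAAAAAAAeAAAAAAAAAAAAAAAMAAAAAAAAAAAAAAAEAAAAAAAAAAAAAAAAAAAAAAAAAAAAAAAIAAAAAAAAAAAAAAAOAAAAAAAAAAAAAAAPAAAAAADAIAAAAAAPAAAAAADw/AOAAAAHAAAAAAD//4/AAAADAAAAAAD////AAAAAAAAAAAD////AAAAAAAAAAAD///+AAAAAAAAAAAD///+AAAAAAAAAAAD///8AAAAAAAAAAAD///8AAAAAAAAAAAB+f/8AAAAAAAAAAAAAP/8cAAAAAAAAAAAAH/4P8AAAAAAAAAAAABwP/AAAAAAAAAAAAAAH/gAAAAAAAAAAAAAD/gAAAAAAAAAAAAAD/AAAAAAAAAAAAAAB8AAAAAAAAAAAAAAAAAAAAAAAAAAAAAAAAAAAAAAAAAAAAAAEAAAAAAAAA/gAAAAAAAAAAAAA//wAAAAAAAAAAAAD//54AAAAAAAAAAAD//98AAAAAAAAAAAD//98AAAAAAAAAAAD//84AAAAAAAAAAAD//4QAAAAAAAAAAAD//4AAAAAAAAAAAAB//wAAAAAAAAAAAAB//gAAAAAAAAAAAAA//AAAAAAAAAAAAAA/+AAAAAAAAAAAAAA/4AAAAAAAAAAAAAAfwAAAAAAAAAAAAAAfgAAAAAAAAAAAAAAOAAAAAAAAAAAAAAAAAAAAAAAAAAAAAAAAAAAAAAAAAAAAAAAAAAAAAAAAAAAAAAAAAAAAAAAAAAAAAAAAAAAAAAAAAAAAAAAAAAAAAAAAAAAAAAAAAAAAAAAAAAAAAAAAAAAAAAAAAAAAAAAAAAAAAAAAAAAAAAAAAAAAAAAAAAAAAAAAAAAAAAAAAAAAAAAAAAAAAAAAAAAAAAAAAAAAAAAAAAAAAAAAAAAAAAAAAAAAAAAAAAAAAAAAAAAAAAAAAAAAAAAAAAAAAAAAAAAAAAAAAAAAAAAAAAAAAAAAAAAAAAAAAAAAAAAAAAAAAAAAAAAAAAAAAAAI8AAAAAAAAAAAAAAf+AAAAAAAAAAAAAA/+AAAAAAAAAAAAAA/+PwAAAAAAAAAAAAf//4AAAAAAAAAAAAf//+AAAAAAAAAAAAP//+AAAAAAAAAAAAH/+MAAAAAAAAAIAAD88AAAAAAAAAAcAAB4AAAAAAAAAAAcAAA4AAAAA="/>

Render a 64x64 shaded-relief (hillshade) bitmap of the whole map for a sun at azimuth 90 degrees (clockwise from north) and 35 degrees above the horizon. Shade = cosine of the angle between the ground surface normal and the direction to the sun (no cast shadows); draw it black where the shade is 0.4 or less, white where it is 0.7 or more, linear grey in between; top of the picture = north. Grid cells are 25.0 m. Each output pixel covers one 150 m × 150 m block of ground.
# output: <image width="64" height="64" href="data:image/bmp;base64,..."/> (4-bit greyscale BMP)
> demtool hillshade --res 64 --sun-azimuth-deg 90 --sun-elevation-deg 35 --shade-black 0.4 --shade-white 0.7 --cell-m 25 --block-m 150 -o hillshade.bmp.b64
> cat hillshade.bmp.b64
<image width="64" height="64" href="data:image/bmp;base64,Qk12CAAAAAAAAHYAAAAoAAAAQAAAAEAAAAABAAQAAAAAAAAIAAATCwAAEwsAABAAAAAAAAAAAAAAABEREQAiIiIAMzMzAERERABVVVUAZmZmAHd3dwCIiIgAmZmZAKqqqgC7u7sAzMzMAN3d3QDu7u4A////AJmqqZmZl2Vmd4iIh2QhNWd2ZmZmZmVovKmK3smZmZmZmqqqmZmHZWZ3iIiHZCEkZ4d2ZVZnZnm7qIreyZmYmZmau7qZmHZVZniJmHZTISRoiYdURXd3iaqYis3KiJmJqpq7u6mYdVVmeJmYdkMiNXiJh1RGeIiImZmbzLmImYmqmru7qZhlRWd4mZhlMjRXeIiHU0eZmYiImqu7qImpmZqaq7uph1RFZ4mZh1QzRXiHeIZDWKmZh4mru6qYmqmZmZmqq6mGVEZ4iZh2QzRXiHd3dTRpqZmHiru6qYiaqZqZiZmqqYZEVniZl2QzRXiHd4dTNoqZmYeau6qYiZqZmqmIiZqphlVWZ4mHVDRXh3d4hzJImZmZiJmqqpmZmZmaqYiJmql2ZVVWeHZURXh3Z4mWMlmpmqmYmZmqmZmZmZqpiImZmXdmZVVmZlRWiHZmeIYyWZmrupiImaqZmZmZmZmIiZmYh3dlRFVlVWeIdmZ3h0JYmry6mIiJqpmZmZmZmYmZmZmId3VERVVVZ4h3ZmZ3U0eavLqYiImZmZmZmZmZiZmZmZiHdlRVZmVneHdmVndSR5rMupmIiZmZmZmZmZmJmaqpmIdmVmZmZVZ3dlVnd0JHmry6mZmZmZmZmZiImYiZq6qZh2Vnd2ZmVWZmVWiGMjeZvMqZmZmZmZmZiIiIiIm7upmHZmeHZWZmZlVVaIYxN4msy6mZmZmZmZiIiIh3iby6mYh3eIdUVndmVFV4hzEmiJvMqZmZmZmZmIiIiHeJvLqZmId3d1RGeHZURWiHQSWImry6mZmZmZmYiJiId3m8upmYiHdmZUV4h1RFaIdSFHmZrLupmZmZmZmZmIh2ebzKqpmHdmZ2VWeIZUZ4h1ITeZmry6mZmZmZmZmYd2Z5vMuqqYdlVndlVnh1V4h2QhJpqau7qZmIiJmZmZd3Zmisy6qph1RWiHZVZ3ZnmYZCAlmqqrqpmIiImaqph2ZmaKzcuqmHVVaJl2VXh3iZh1IBSJmaqpmZiIiaq6l1VmZorMy6qYdmZomYdVeHeJmXYxFGiImpmZmYiJq7qGVWZmiby6qZh4iHeImGVoiImZh1M0Z3eJmYmZiImqqXZWdmZ5qqmZmImqmIiYdmiZmZmYZVVmVWiZmZmYmamHZmd2ZniZiJqpmry5iJmHeJmZmZmHd3ZUV5mZmZiZmGVWd3ZneIdnmqmazcqZmYh4iZqZmZiId1RGiZmZmImHVFZ3d3iIdWeZmIrdypiIiImZqqmZmZmYdVZ5mZmYiIZUVnd4iYdleal2ec25d3eImqqrupmZmZmHZ3iZmZh3d1VWZ3iZh2eaqXZoq5dmZ4mru7u7qZmZmZmIiIiJh3d3ZVZmaZmHeKuph3iZhlVomru7u7upmZmZmZmZmYiHd3d2ZlVZmHeKqpmZiIhlVXmqu7u7uqmZmZmZmZmZmYd3d3ZmREiIeJqoiZmZl2RGiqqqq7u6qZmZmZmZmZmZiHd3dmUzOId5u5eKqZmYdEaKqpmru7qZmZmZmZmZmZmId3d2ZCI3d4rMl3q6mZmGVompmau7qZmZmZmZmZmZmYh3dmZTIjZmi9yXesupmZh2iZmZq7qZmZmZmZmZmZmYh3d2VDIjVmaL3Kd6zKmZmYd5qqqqmZmZmZmZmZmZiIiHd2UyI0Znd4q7mIvcqZmZh4mqqpmZmZmZmZmZmZiIiId3UxE1aIiJmaqYnNuZmZmIiaupmZmZmZmZmZmZl2eJmHYxAkeZmJmZmYit2pmZmZmZqpmZmZmZmZmZmZmHZomYdSASaKqYmZmYiKzbmZmZmZqqmZmZmZmZmZmZmYZWeJl0ISNpqZiIiJh4nN25mIiJqrqZmZmZmZmZmZmZh2ZniXUyNGiZmId4iIeL3tqYdoq7upmZmZmZmZmZmZmHZmeIdUM0Z4mYdmd4iIrP/ah1esy6mZmZmZmZmZmZmYd3d3h2Q0RWeId2VniHec/+uXVpzbqZmZmZmZmZmZmZh3d3d3ZERFZ4h3VWd3d4vv7KhVjNypmZmZmZmZmZmZmHd3dmZlRERWiHdmeHd3ec7tqGR73LqZmZmZmZmZmZmYd3d2ZmZURFZ4iIiId3Znvu2pZGrMuqmZmZmZmZmZmZh3d3ZmZlQ0RniZqph3dlWc7blkWcy6mZmZmZmZmZmZmHd3dmZmZURWeKvMl2ZmRHvuuXRIvMqZmaqZmZmZmZmYd3d2ZmZlRGd4q9yXZVVDWu7JdEesy6qqqpmZmZmZmZh3d3ZVZmVWeIiry5dUMzJJ39p1RpvLu6qpmZmZmZmZmIh3ZVVmZWeJiJq7mGQyIjfO24VFerzLqpmZiImZmZmIiIdVVmZVaJmImruodTIiJZzLllV6vMupmpmIiZmZmIiJh2ZndlVomYiaqph2QzIjabuoZnq7upmaqZiJmZmHd4mYd4iHVWeImJmqmYdlQzNGiZh3mqqpmJqpmIiIiHZ4mpiImZh2VniZmZmZh2VVVUVnd4iZmJmImqmZiHd4dniamYmZmZh2eIiJmZiHZVZ2VmZneJh3eIiJmZmYdmd3iZmZmZqqmHd4iImZmIdlZ4d3d3d4iGZmd4iJmZhlVWeJiIiZmruoeIiIiZmYdmZ4iIiId3iHZURnd4iZmGVEV5mHiYmrzKiJmYiImZh2Z4mYiIh3eIdlM0Z3iJmIdUM2iYiZiKzdqZmZiIiZmHZnmZiIiHiIiHQiRneIiYh2QzWIiamIre25mamY"/>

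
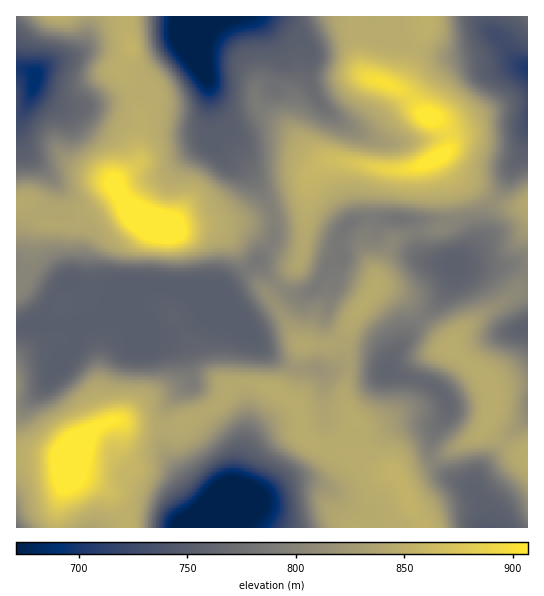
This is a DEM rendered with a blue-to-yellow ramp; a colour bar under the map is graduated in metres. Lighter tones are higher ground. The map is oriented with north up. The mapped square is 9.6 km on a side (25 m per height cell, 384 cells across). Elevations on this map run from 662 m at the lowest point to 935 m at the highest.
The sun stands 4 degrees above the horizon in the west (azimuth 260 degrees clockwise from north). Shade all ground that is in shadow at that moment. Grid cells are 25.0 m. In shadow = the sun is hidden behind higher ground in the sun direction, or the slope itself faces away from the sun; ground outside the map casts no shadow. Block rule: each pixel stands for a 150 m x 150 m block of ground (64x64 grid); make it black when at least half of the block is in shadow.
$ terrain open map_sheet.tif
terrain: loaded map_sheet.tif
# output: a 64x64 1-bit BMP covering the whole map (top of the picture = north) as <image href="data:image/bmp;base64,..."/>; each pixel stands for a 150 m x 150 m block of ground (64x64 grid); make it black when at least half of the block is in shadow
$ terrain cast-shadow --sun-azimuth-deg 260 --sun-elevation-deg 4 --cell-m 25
<image width="64" height="64" href="data:image/bmp;base64,Qk0+AgAAAAAAAD4AAAAoAAAAQAAAAEAAAAABAAEAAAAAAAACAAATCwAAEwsAAAIAAAAAAAAA////AAAAAAAAAfgAAAAHwAAB/4AAAA/4AAH//AAAD/gAAP/+AAAP8AAA//4AAB/gADD//gAAP+AAeH/8AAB/wAB4f/gAAH8AAHhj4AAAeAAAeAHAAAB4AAB5AfAAAHgAAHOA8AAA+AAAA8BwAAD4AAAD4AAAAPAAAAPwAAAASAOAA/AAABAYA+AAOAAAPBgD8AA8AAA/AAP4ABAAAD+AAfgeAAAAPwAD+B8AAAA/AAfgAAAAAD8ADwAAAAAAPwB/AAAAAAA/AH8AAAAAAB4AfwAAAAAAHgA/AAAAAAAAAB8AAAAAAAAAACAAAAAAABAAOAAAAAAA+AA8AAAAAAH8ABwAAAAMAfwADAAAAA8D/AAAAAAAD4H4AAAAAAwPgcAAAAAGDAeAAAAAAA+AB8AAAAAAD+MHwAAAAAAP/wPAAAAAAA//AcAAAAAB9/8AAAAAAAPwfgAAAAAQB/D8AAAAOAAH4fwAAAA+AAfz+AAAAD8AAP/wAAADvwAAf+AAAAP/AAA/4AAAAf8AAD/gAYAB/wAAH+AHgAH/AAAf4A8AAf8AAB/gBAAH/8AAH+AAAA//wAAf4AAAD//gAB/gAAAD/+AAP+AAADP/QAA/4AABB/8AAH/gAAAH/wAA/+AAAA//AAH/4AAAD/4AAf/gAAAH/AAB//AAAAf8AAH//AAAB/wAAf/+AAAH/A=="/>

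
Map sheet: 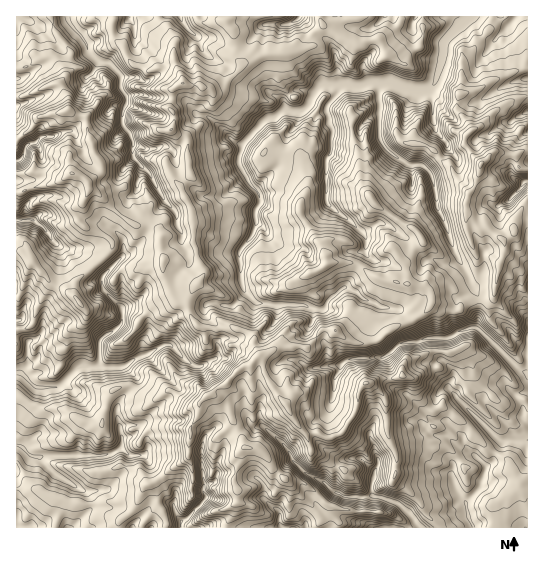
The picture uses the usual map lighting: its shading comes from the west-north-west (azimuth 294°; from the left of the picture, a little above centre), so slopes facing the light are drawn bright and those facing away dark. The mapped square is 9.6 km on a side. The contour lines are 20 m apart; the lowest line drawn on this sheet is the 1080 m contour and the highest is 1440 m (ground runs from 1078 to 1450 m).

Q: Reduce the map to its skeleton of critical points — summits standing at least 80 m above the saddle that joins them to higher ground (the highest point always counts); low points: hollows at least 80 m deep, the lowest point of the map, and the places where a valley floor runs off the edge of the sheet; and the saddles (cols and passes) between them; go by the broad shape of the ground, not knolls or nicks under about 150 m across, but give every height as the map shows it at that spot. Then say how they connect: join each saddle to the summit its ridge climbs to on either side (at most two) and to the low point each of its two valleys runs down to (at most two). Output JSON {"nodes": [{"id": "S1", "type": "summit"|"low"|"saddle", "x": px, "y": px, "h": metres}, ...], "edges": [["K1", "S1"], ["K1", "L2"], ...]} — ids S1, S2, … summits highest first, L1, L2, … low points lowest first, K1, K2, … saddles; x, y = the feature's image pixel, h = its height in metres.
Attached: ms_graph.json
{"nodes": [
{"id": "S1", "type": "summit", "x": 286, "y": 403, "h": 1450},
{"id": "S2", "type": "summit", "x": 481, "y": 165, "h": 1387},
{"id": "L1", "type": "low", "x": 462, "y": 25, "h": 1078},
{"id": "L2", "type": "low", "x": 69, "y": 19, "h": 1079},
{"id": "L3", "type": "low", "x": 21, "y": 374, "h": 1079},
{"id": "L4", "type": "low", "x": 526, "y": 374, "h": 1079},
{"id": "L5", "type": "low", "x": 299, "y": 17, "h": 1110},
{"id": "L6", "type": "low", "x": 17, "y": 221, "h": 1113},
{"id": "L7", "type": "low", "x": 17, "y": 161, "h": 1128},
{"id": "L8", "type": "low", "x": 525, "y": 181, "h": 1143},
{"id": "K1", "type": "saddle", "x": 189, "y": 310, "h": 1338},
{"id": "K2", "type": "saddle", "x": 147, "y": 225, "h": 1316},
{"id": "K3", "type": "saddle", "x": 527, "y": 150, "h": 1296},
{"id": "K4", "type": "saddle", "x": 98, "y": 262, "h": 1294},
{"id": "K5", "type": "saddle", "x": 18, "y": 137, "h": 1270},
{"id": "K6", "type": "saddle", "x": 235, "y": 73, "h": 1262},
{"id": "K7", "type": "saddle", "x": 478, "y": 301, "h": 1261},
{"id": "K8", "type": "saddle", "x": 439, "y": 157, "h": 1259},
{"id": "K9", "type": "saddle", "x": 235, "y": 47, "h": 1254},
{"id": "K10", "type": "saddle", "x": 317, "y": 34, "h": 1230},
{"id": "K11", "type": "saddle", "x": 457, "y": 102, "h": 1219}],
"edges": [["K1", "S1"], ["K1", "L1"], ["K1", "L3"], ["K2", "S1"], ["K2", "L3"], ["K2", "L2"], ["K3", "S2"], ["K3", "L1"], ["K3", "L8"], ["K4", "S1"], ["K4", "L3"], ["K4", "L6"], ["K5", "S1"], ["K5", "L2"], ["K5", "L7"], ["K6", "S1"], ["K6", "L1"], ["K6", "L2"], ["K7", "S1"], ["K7", "S2"], ["K7", "L1"], ["K7", "L4"], ["K8", "S1"], ["K8", "S2"], ["K8", "L1"], ["K9", "S1"], ["K9", "L2"], ["K9", "L5"], ["K10", "S1"], ["K10", "L1"], ["K10", "L5"], ["K11", "S1"], ["K11", "S2"], ["K11", "L1"]]}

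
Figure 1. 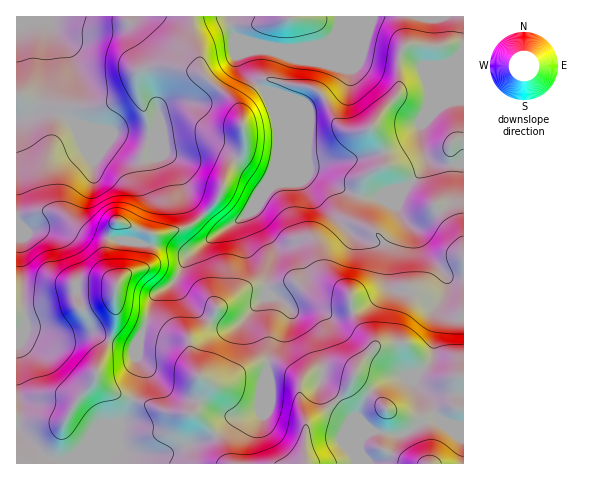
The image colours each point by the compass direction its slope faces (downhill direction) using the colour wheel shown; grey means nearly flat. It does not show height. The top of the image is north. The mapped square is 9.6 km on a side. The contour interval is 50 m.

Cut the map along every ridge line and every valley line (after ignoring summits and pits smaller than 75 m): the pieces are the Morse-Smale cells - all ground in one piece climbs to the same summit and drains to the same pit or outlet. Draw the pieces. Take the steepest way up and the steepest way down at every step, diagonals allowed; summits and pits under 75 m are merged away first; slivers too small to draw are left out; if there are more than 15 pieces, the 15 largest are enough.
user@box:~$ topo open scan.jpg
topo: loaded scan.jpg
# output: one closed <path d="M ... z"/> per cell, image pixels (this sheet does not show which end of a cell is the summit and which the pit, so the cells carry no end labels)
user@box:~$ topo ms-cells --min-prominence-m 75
<path d="M463 16l-270 0-1 25 10 30 4 7 16 13 15 15 5 14 3 27-15 20-11 30-18 21-18 10-22 6-10 0 1 12 15 1 15 6 13-2-9 7-11 23-20 14-9 28 22 11 18 4 3 6 1-4 15-12 12-20 32-20 20 0 18-6 8 0 16 13 15 8 23-1 5-6 20-6 10-10 2-32-10-15-15-8-5-5 0-12 8-30 6-6 16-7 9 1 8 5 27 28 28 37 5 12-3-19-9-21 1-48-2-9 1-7 3-3 10-2z"/><path d="M390 165l-11 3-15 10-8 30 0 12 5 5 15 8 10 15-2 32-7 8-8 4-15 4-5 6-6 1-21-1-27-20-8 0-18 6-20 0-32 20-12 20-13 10-3 6-3-6-18-4-22-10-6 13-3 17 4 22-17 44-7 6-27 10-5 9-12 12-12 5-18-6-26-28-1 35 347 1 1-6-5-13 5-8 7-6 31 4 23-14 13-4 13 7 12 2 1-177-6-13-28-37-27-28z"/><path d="M192 16l-176 1 0 102 8 0 17-7 13 1 15 7 17 23 8 19 0 10-2 11-12 23-2 14 1 3 11 9 25 8 36 5 1-12 9 1 31-9 25-24 13-34 15-20-3-27-5-14-15-15-14-11-6-9-10-30z"/><path d="M48 112l-12 1-20 7 0 100 12 12 17-1 19 11 13 31 1 20 6 19-8 11-13 7-30-1-8-4-4 7-5 2 0 52 4 14 0 13-4 14 27 29 18 6 12-5 12-12 5-9 32-13 5-6 14-41-4-22 3-17 6-12-22-9-6-5-3-6 0-17 7-11 9-5 12-4 4-4 4-19-41-6-25-9-6-7 0-14 14-29 1-18-8-19-14-20-11-8z"/><path d="M17 220l-1 113 4-1 5-7 2 3 20 2 20-1 13-10 4-7-6-19 0-15-10-28-4-8-7-6-12-5-17 1z"/><path d="M438 417l-13 4-23 14-12 0-13-4-8 1-5 5-5 8 5 18 99 1 1-38-13-2z"/><path d="M160 246l-9 0-4 18-4 4-12 4-9 5-7 11 0 17 3 6 6 5 20 8 3-2 8-27 20-14 11-23 5-5-9 0z"/><path d="M463 140l-9 1-4 6 2 13-1 48 9 21 3 15z"/><path d="M17 387l0 39 3-13z"/>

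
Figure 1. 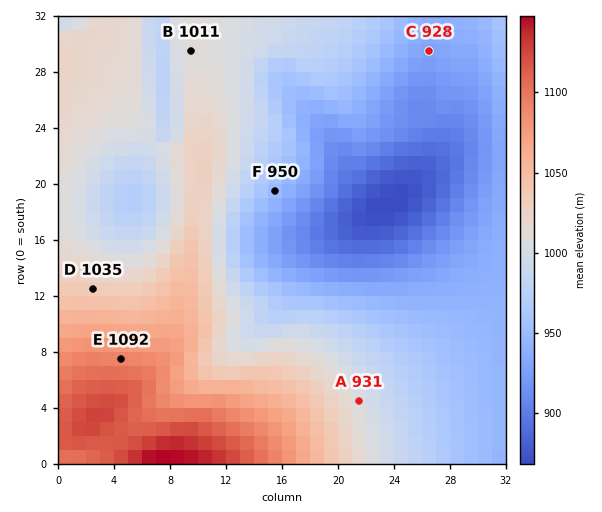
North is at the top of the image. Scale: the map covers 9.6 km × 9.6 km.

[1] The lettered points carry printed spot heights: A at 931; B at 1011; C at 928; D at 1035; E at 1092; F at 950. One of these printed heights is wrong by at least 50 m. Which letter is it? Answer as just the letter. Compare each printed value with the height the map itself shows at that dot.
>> A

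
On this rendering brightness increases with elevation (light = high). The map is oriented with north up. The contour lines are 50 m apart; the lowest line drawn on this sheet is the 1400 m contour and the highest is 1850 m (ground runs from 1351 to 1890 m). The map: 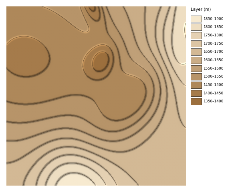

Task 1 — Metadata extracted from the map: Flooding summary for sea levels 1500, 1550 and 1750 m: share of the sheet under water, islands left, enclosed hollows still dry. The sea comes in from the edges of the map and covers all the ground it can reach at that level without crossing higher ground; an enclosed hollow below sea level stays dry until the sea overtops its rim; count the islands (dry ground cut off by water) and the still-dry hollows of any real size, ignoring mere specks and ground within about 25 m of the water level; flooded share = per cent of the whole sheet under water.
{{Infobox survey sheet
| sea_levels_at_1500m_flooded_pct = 34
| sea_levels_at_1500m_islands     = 0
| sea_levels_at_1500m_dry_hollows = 0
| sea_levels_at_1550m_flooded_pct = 46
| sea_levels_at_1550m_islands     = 0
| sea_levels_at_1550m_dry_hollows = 0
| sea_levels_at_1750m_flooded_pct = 90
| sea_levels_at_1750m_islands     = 0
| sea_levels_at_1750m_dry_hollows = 0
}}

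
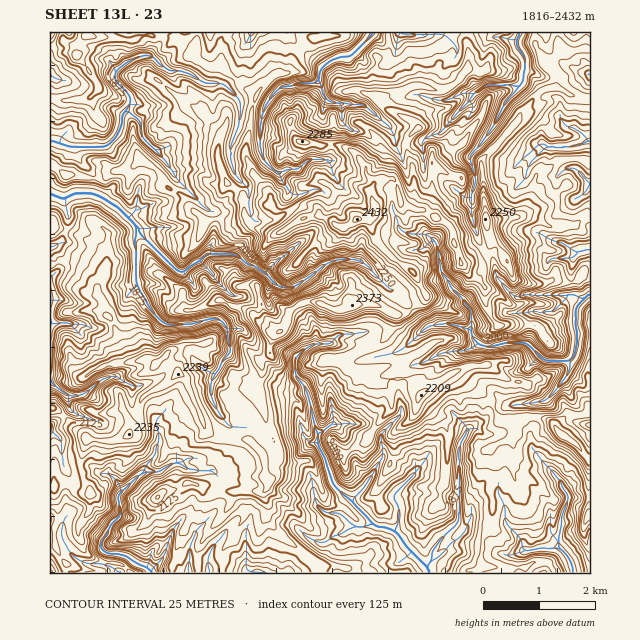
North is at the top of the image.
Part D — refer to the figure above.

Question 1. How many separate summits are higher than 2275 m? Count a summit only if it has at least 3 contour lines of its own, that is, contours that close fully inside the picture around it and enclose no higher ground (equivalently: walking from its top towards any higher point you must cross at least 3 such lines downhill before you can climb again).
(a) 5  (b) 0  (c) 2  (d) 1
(c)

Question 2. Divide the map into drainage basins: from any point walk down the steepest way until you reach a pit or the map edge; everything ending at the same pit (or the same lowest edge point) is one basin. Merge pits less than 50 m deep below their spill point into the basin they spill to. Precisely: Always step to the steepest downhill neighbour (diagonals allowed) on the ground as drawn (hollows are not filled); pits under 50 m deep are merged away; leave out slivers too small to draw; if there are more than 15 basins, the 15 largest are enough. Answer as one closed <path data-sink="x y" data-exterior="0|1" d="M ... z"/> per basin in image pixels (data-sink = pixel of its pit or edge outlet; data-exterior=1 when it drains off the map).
<path data-sink="428 566" data-exterior="0" d="M312 301l-17 6-6 6-4 14-13 11-3 16-8 7 1 13-3 14 6 22 0 14 10 21-4 5-9 4 3 10 0 15 3 3 0 4-4 6 4 12 0 16 20 22 30 21 3 3 1 7 155 0 5-7-1-9 2-19 9-19 1-10-3-24 5-13 0-10-5-14 22-10 4-4 1-13-16-2-5-5-4-11-33-32-12 5-26 18-6-10-10-6-12 0-12 6-7 0-11-11-6 1-10-4-7-9 29-16 14-5 9-13 3-13-22-10-21 0-7 5-12 0z"/><path data-sink="52 195" data-exterior="0" d="M142 159l-10 8-20 4-5 5-12 2-22-4-7 2-10-9-6-1 0 57 3 1 3 4 8 1 31 13 8 8 3 5 0 11-3 12-6 8 0 9 6 8 2 10 7 7 15 31 1 7 4 4 18-2 6 4 10-7 20 22 16 38 3 14 19 7 22 1 16 15 9-4 4-5-10-21 0-14-6-22 3-14-1-13 8-7 0-7 5-12 11-8 4-14 6-6 14-6 13 3 11 5 12 0 7-5 21 0 22 11 5 0 22-14 4-4 0-4-10-18-21-15-19-19-7-22-13 0-13 9-17-10-10-3-12 3-30 17-21-9-7-8-7 3-28-2-6 3-25-28-13-7-5-11z"/><path data-sink="583 299" data-exterior="0" d="M391 178l-15 5-5 6 0 7 4 10 0 6-6 7 2 8 5 14 19 19 21 15 10 18 0 4-19 15-12 3-3 12-9 13-14 5-27 14-2 2 4 5 13 8 6-1 11 11 7 0 12-6 16 2 7 5 5 9 26-18 12-5 33 32 4 11 5 5 17 2 8-5 10 0 14 5 6 5 11-11 16 0 7-3 0-141-6 0-6 9-7 3-19-3-12 4-11 0-10-3-6-3-7-20-6-8-9-8-3 9-5 5-10 3-6 4-5 0-4-13-4-6 0-10-3-7-29-18-7 0-11-4-4-3-4-19z"/><path data-sink="57 143" data-exterior="0" d="M152 35l-7 0-12 5-47-4-8 8-2 11 20 26 1 9-11 10-23 1-13-2 0 66 6 2 10 9 7-2 22 4 12-2 5-5 20-4 10-8 20 17 6 12 12 6 25 28 6-3 28 2 7-3 7 8 18 9 10-3 16-10 0-2-7-8-14-1-5-5 0-10-17-21-9-20 6-45 6-15-12-7-24-22-12 1-9-5-7-7 0-7-5-5-18-7z"/><path data-sink="152 572" data-exterior="1" d="M178 373l-8 8-24 13-5 5-3 18-12 19-11 4-29 0-5 19 0 9 2 11 7 11 0 4-23-10-10 0-3 2 0 9 4 11 0 13-3 5 0 23 11 17 0 9 131 0 0-23 9-16 22-27 5-14 3-2 28 0 2-2 2-7-3-3 0-15-4-12-15-13-22-1-19-6-3-15-16-38z"/><path data-sink="519 33" data-exterior="1" d="M556 32l-87 0-3 4 3 18-1 14-15 18-8 4-12 0-11-4-8 0-36 13 3 6 6 4 25 12 5 5 0 2-11 15 0 7 7 16 1 12 0 17-7 11 8 3 7 0 29 18 3 7 0 10 4 6 4 13 5 0 6-4 10-3 7-11-7-46-1-40 30-31 9-15 17-20 5-3 10-2 4-3 0-9-9-9 14-17z"/><path data-sink="373 33" data-exterior="1" d="M387 32l-62 0-1 4-12 3-12 11-8 9-5 14-11 1-17 15-8 21-6 45 9 20 10 15 4 0 1-12 13-23 8-3 10-10 5 0 16 4 17-1 14 5 12 14 4 12 6 8 7-4 10-2 5 5 4 19 5 3 7-3 2-7 0-17-1-12-7-16 0-7 11-15 0-2-5-5-25-12-12-13-1-21 4-17 6-2 5-6z"/><path data-sink="571 565" data-exterior="0" d="M536 416l-10 0-7 3-3 5 0 10-26 14 5 14 0 10-5 13 3 24-1 10-9 19-2 19 1 9-3 2-1 5 112-1 0-111-12-15-15-10-13-15z"/><path data-sink="50 297" data-exterior="1" d="M71 262l-14 0-7 3 0 142 9 4 28 28 34 0 9-6 1-7 6-6 4-21 5-5 24-13 8-9-12-15-10 7-6-4-18 2-4-4-1-7-15-31-7-7 0-6-8-12 0-7-2-6-14-16z"/><path data-sink="590 141" data-exterior="1" d="M560 88l-13 0-8 5-18 20-9 15-30 31 1 40 4 22 35-6 9-18 4-21 19-13 13-4 23 2 0-62-19-4z"/><path data-sink="257 572" data-exterior="1" d="M263 491l-27 0-3 2-5 14-22 27-9 16 1 23 123-1 0-6-3-3-30-21-20-22 0-16z"/><path data-sink="580 251" data-exterior="0" d="M531 216l-22 0-23 5 3 17 17 20 8 20 15 6 11 0 12-4 19 3 7-3 6-9 6-2 0-51-6 0-8 7-27 1z"/><path data-sink="400 33" data-exterior="1" d="M467 32l-79 0 1 18-5 6-6 2-4 17 1 21 2 2 10-1 27-11 8 0 11 4 12 0 8-4 15-18 1-14-3-10z"/><path data-sink="252 33" data-exterior="1" d="M324 32l-100 0-4 9 0 24 25 23 11 6 20-20 11-1 5-14 8-9 12-11 12-3z"/><path data-sink="590 183" data-exterior="1" d="M580 159l-20 1-11 9-9 2-5 5-2 17-6 14-7 9 15 2 14 8 27-1 5-6 9-1 0-56z"/>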